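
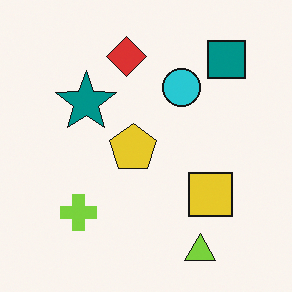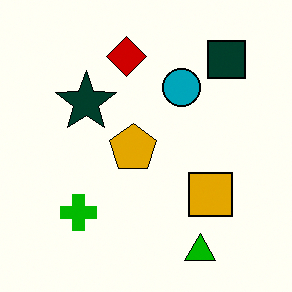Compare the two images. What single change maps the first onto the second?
This is the original image given much higher contrast.

Tones are pushed away from mid-grey across the whole image — a global contrast change.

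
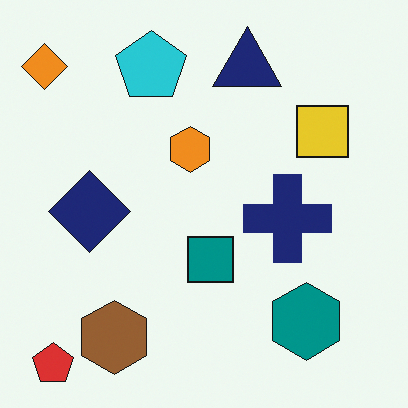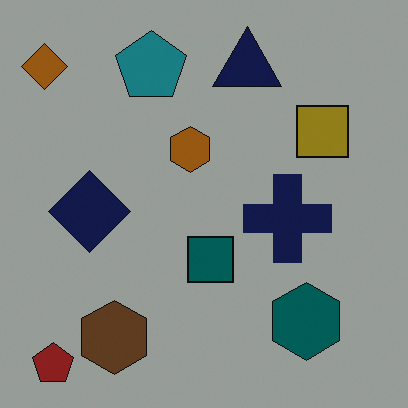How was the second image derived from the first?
It was noticeably darkened.

Every pixel — background and shapes alike — is uniformly darkened.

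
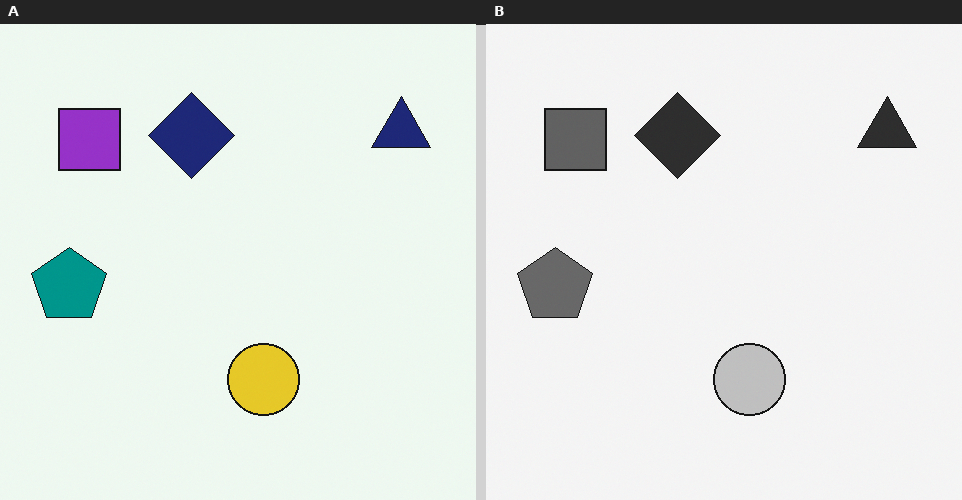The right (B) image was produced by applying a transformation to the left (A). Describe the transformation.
The right (B) image is the left (A) converted to grayscale.

All color is removed — every shape is now a shade of grey.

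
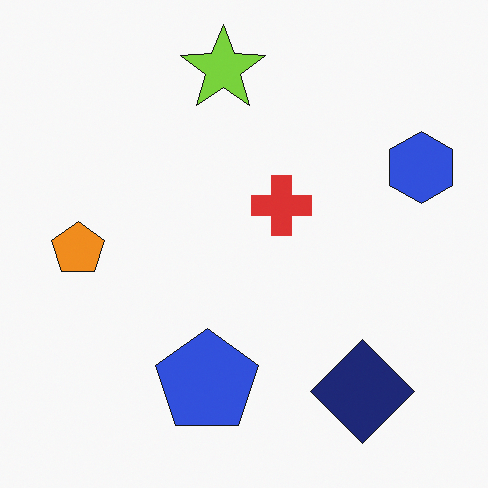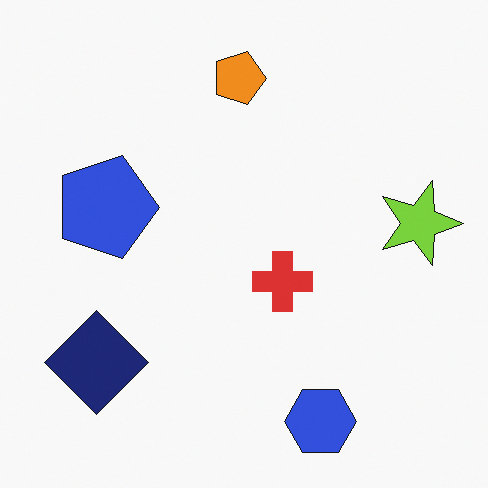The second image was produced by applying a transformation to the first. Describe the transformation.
The transformation is: rotated 90° clockwise.

The blue hexagon sits in the right of the first image and the bottom of the second — consistent with a whole-image 90° clockwise rotation.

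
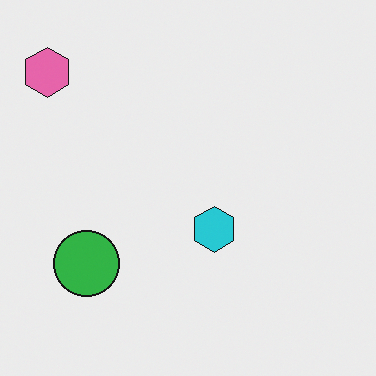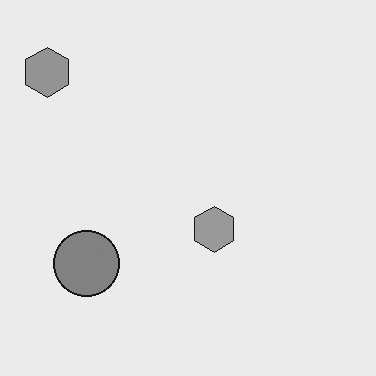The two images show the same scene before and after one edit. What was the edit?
The image was converted to grayscale.

All color is removed — every shape is now a shade of grey.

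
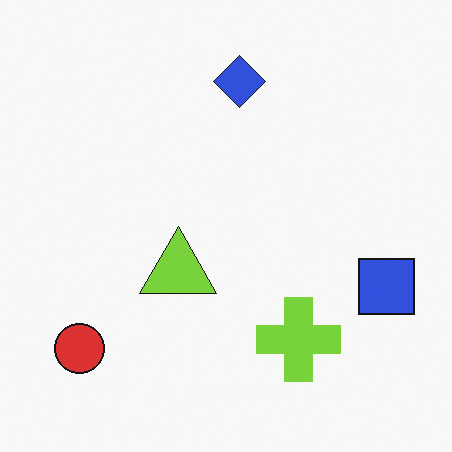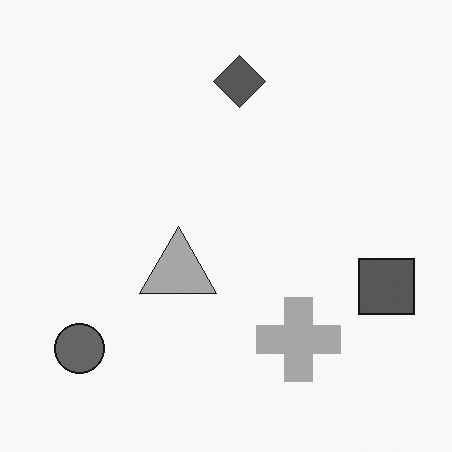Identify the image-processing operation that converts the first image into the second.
The image was converted to grayscale.

All color is removed — every shape is now a shade of grey.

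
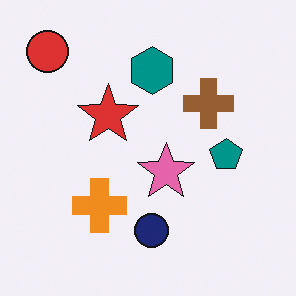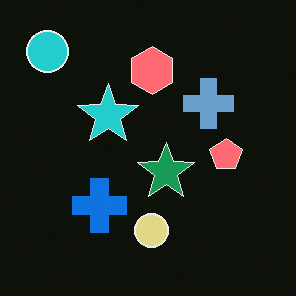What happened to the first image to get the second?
This is the original image color-inverted (negative).

The light background has become dark and every shape's color is its complement — a photographic negative.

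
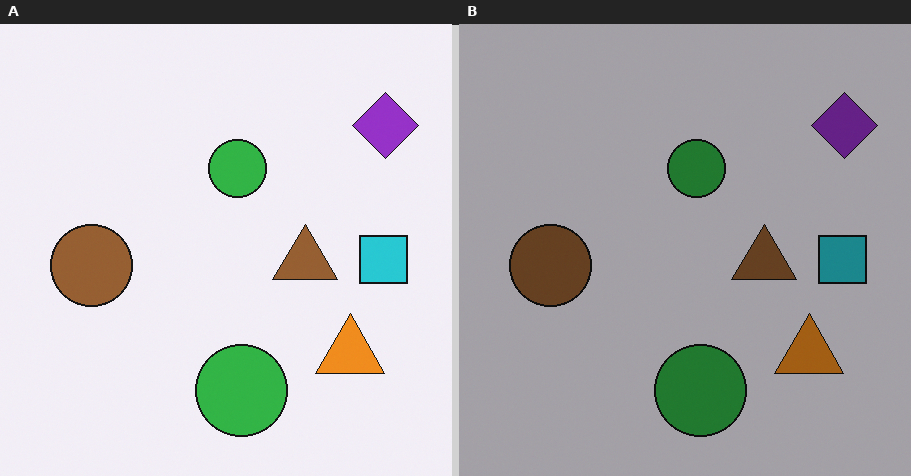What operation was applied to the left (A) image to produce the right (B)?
The transformation is: substantially darkened.

Every pixel — background and shapes alike — is uniformly darkened.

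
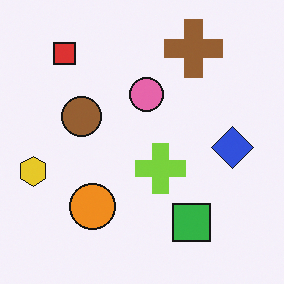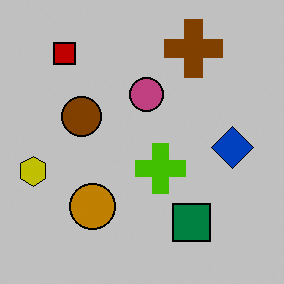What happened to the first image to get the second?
The second image is the first heavily posterized to just a handful of flat colors.

Each flat color has snapped to a coarser quantized level — most visibly, the near-white background has dropped to a flat grey.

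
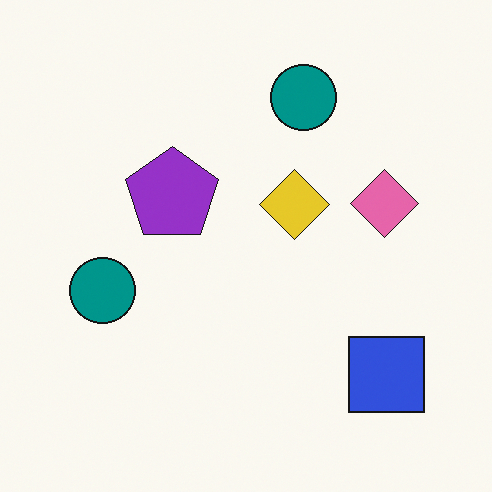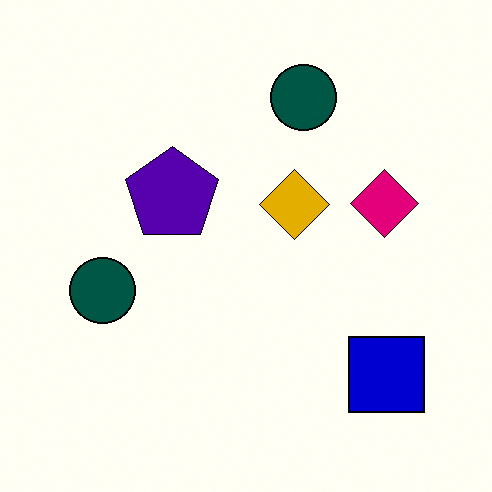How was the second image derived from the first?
The second image is the first given much higher contrast.

Tones are pushed away from mid-grey across the whole image — a global contrast change.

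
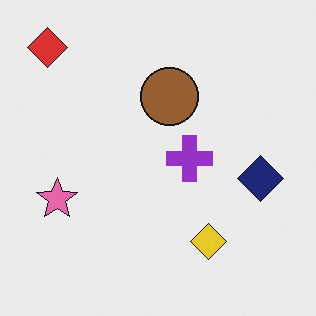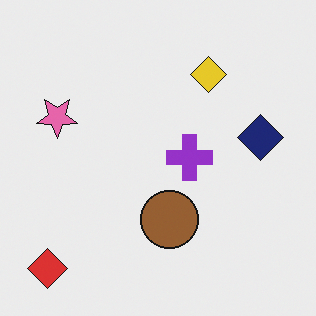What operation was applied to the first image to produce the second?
Flipped vertically (top ↔ bottom).

The red diamond is in the top-left of the first image and the bottom-left of the second — shapes on opposite sides of the horizontal midline have swapped in a mirror flip.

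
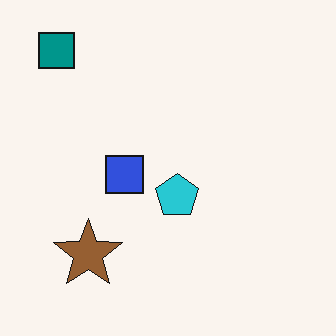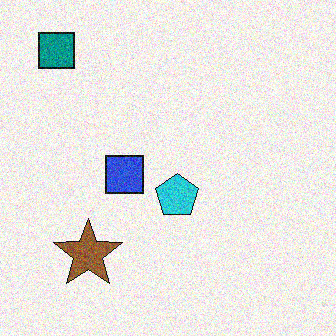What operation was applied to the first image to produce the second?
It was degraded with visible gaussian noise.

Random speckle covers the whole image, including the flat background.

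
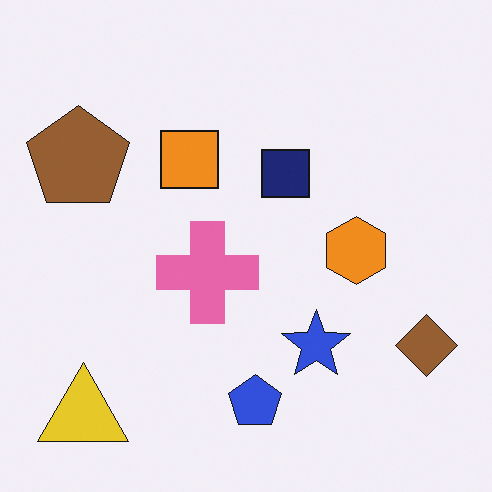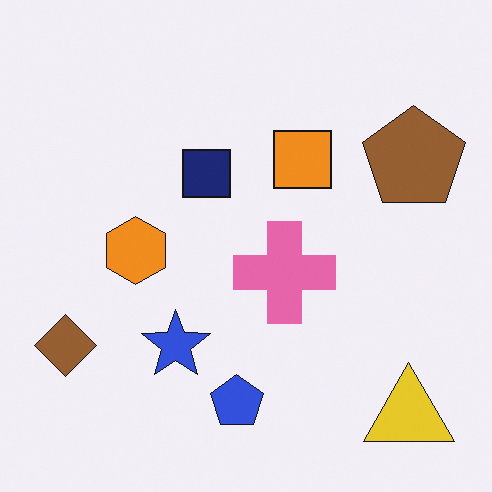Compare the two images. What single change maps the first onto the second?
It was flipped horizontally (left ↔ right).

The brown diamond is in the bottom-right of the first image and the bottom-left of the second — shapes on opposite sides of the vertical midline have swapped in a mirror flip.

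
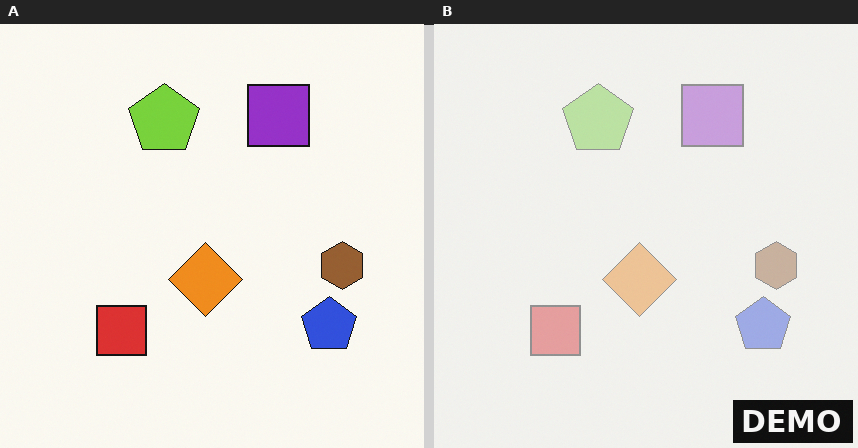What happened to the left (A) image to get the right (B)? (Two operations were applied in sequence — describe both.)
The transformation is: given much lower contrast, then watermarked with the text "DEMO" in the lower-right corner.

Tones are pushed toward mid-grey across the whole image — a global contrast change. A dark label reading "DEMO" appears in the lower-right corner.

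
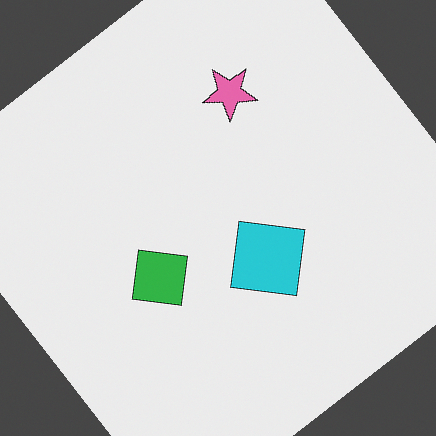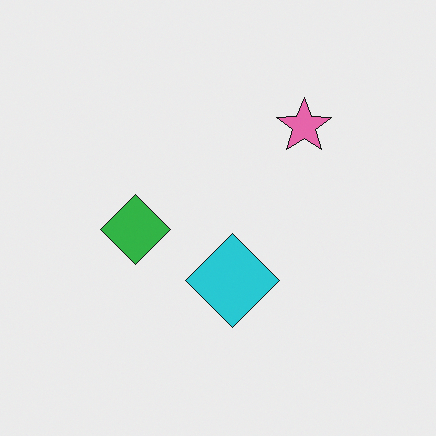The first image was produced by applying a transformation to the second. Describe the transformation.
The first image is the second rotated counter-clockwise by a large amount — several tens of degrees.

Every shape is tilted by the same angle and the image corners show triangular fill wedges — a whole-image rotation by a non-right angle.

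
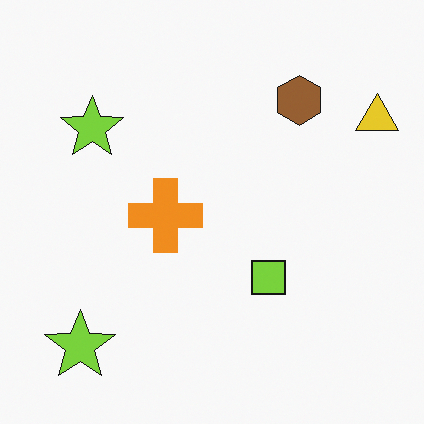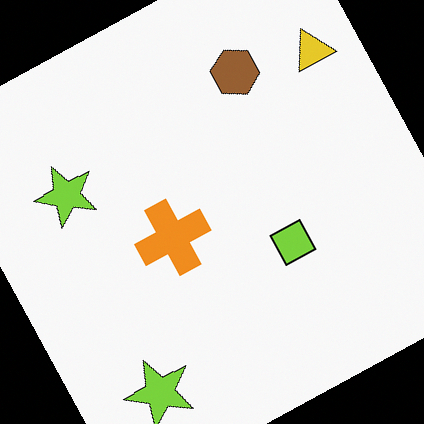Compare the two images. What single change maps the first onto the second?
Rotated counter-clockwise by a moderate amount.

Every shape is tilted by the same angle and the image corners show triangular fill wedges — a whole-image rotation by a non-right angle.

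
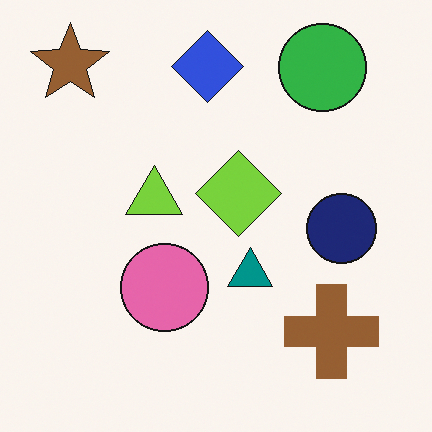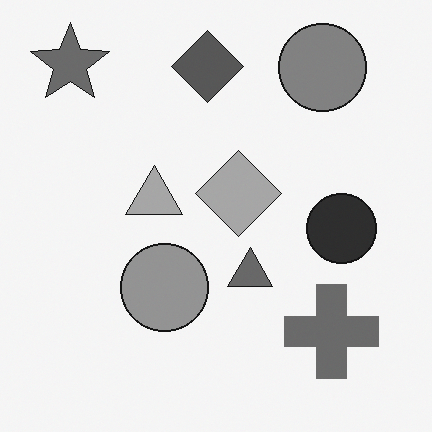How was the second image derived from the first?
This is the original image converted to grayscale.

All color is removed — every shape is now a shade of grey.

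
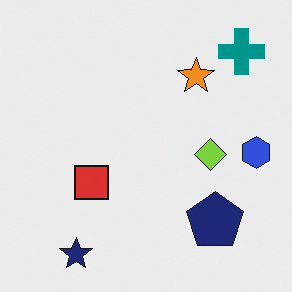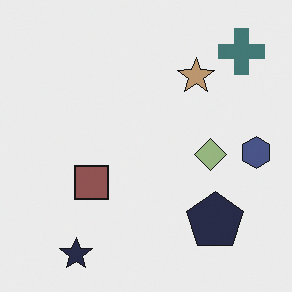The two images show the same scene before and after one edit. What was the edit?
It was made much more muted (saturation change).

All colors are more muted and greyish — a global saturation change.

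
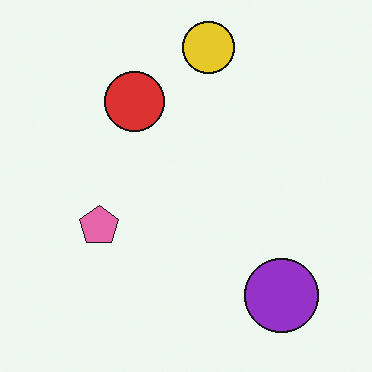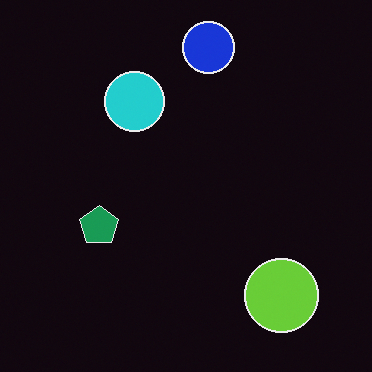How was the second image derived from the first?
The image was color-inverted (negative).

The light background has become dark and every shape's color is its complement — a photographic negative.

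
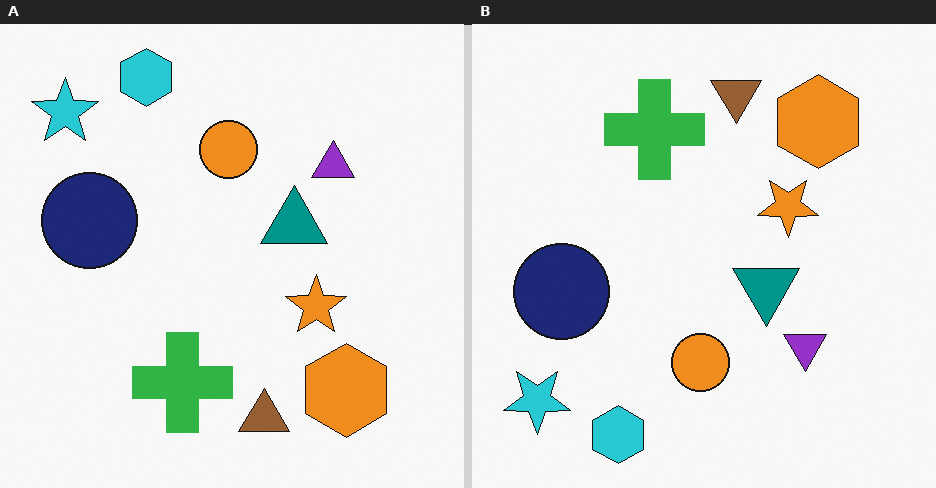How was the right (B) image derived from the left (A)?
It was flipped vertically (top ↔ bottom).

The cyan hexagon is in the top-left of the left (A) image and the bottom-left of the right (B) — shapes on opposite sides of the horizontal midline have swapped in a mirror flip.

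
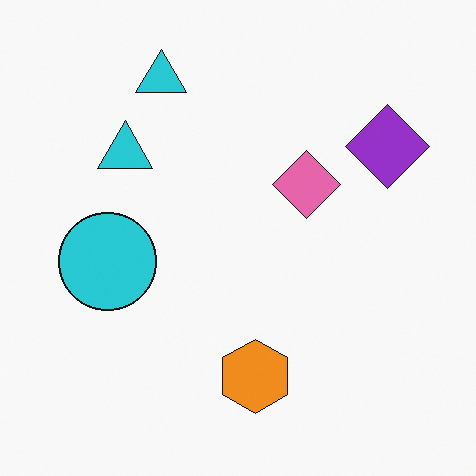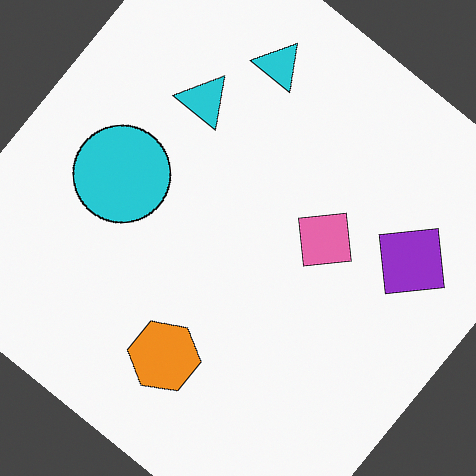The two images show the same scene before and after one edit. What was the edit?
The second image is the first rotated clockwise by a large amount — several tens of degrees.

Every shape is tilted by the same angle and the image corners show triangular fill wedges — a whole-image rotation by a non-right angle.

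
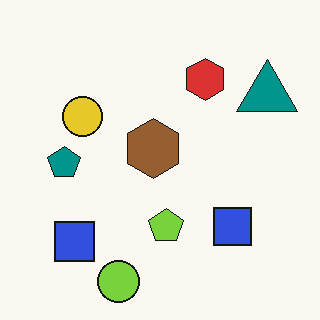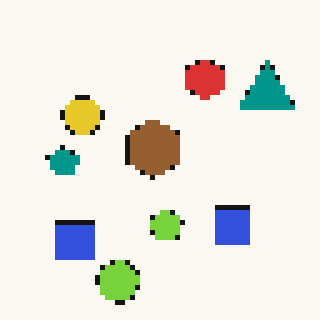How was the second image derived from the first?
This is the original image mildly pixelated.

Shapes are reduced to large square blocks; fine edges and outlines are lost — a downscale-then-upscale (mosaic) effect.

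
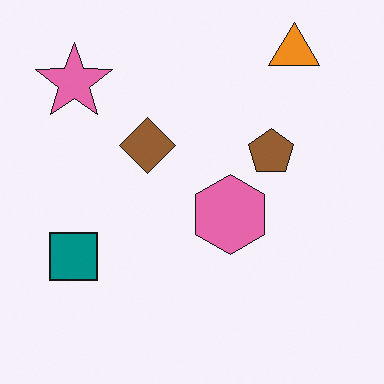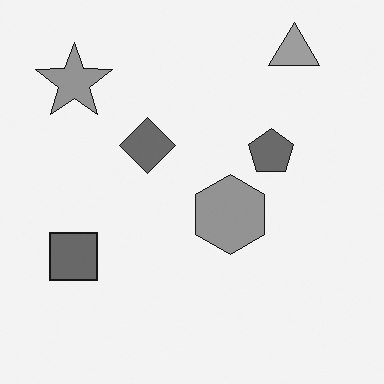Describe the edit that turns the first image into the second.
The image was converted to grayscale.

All color is removed — every shape is now a shade of grey.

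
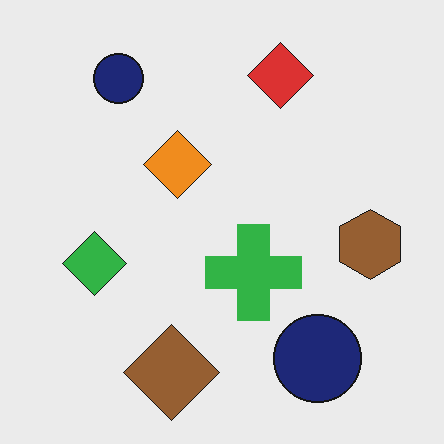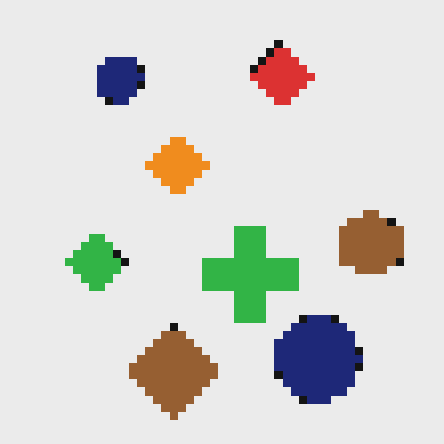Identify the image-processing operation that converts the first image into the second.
This is the original image moderately pixelated.

Shapes are reduced to large square blocks; fine edges and outlines are lost — a downscale-then-upscale (mosaic) effect.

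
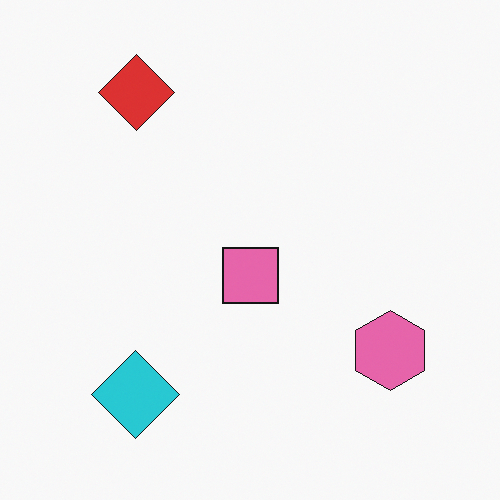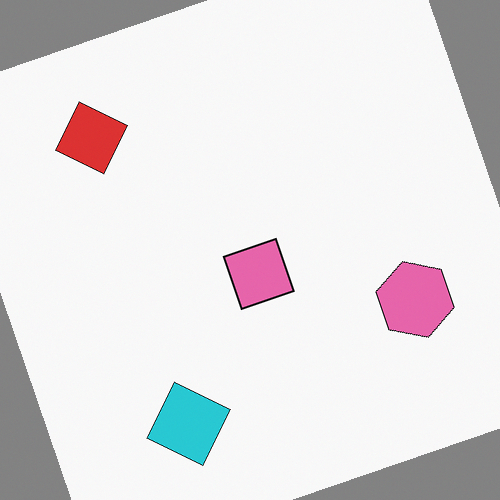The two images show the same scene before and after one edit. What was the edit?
The image was rotated counter-clockwise by a moderate amount.

Every shape is tilted by the same angle and the image corners show triangular fill wedges — a whole-image rotation by a non-right angle.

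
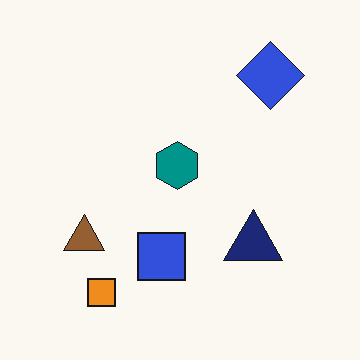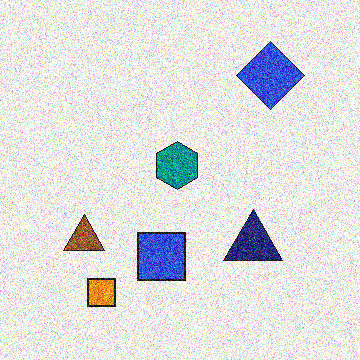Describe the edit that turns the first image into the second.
The transformation is: degraded with a thick layer of grain.

Random speckle covers the whole image, including the flat background.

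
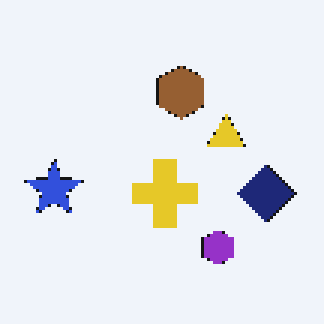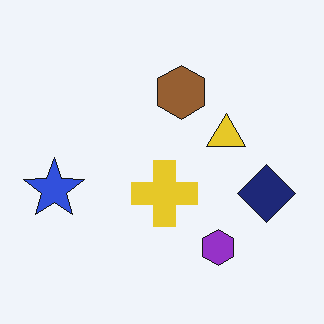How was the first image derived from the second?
Lightly pixelated (a mild mosaic effect).

Shapes are reduced to large square blocks; fine edges and outlines are lost — a downscale-then-upscale (mosaic) effect.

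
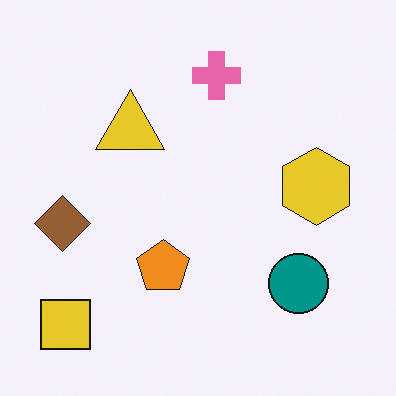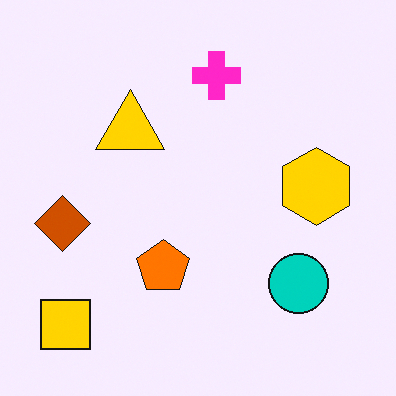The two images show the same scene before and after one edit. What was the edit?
The image was heavily oversaturated.

All colors are more vivid — a global saturation change.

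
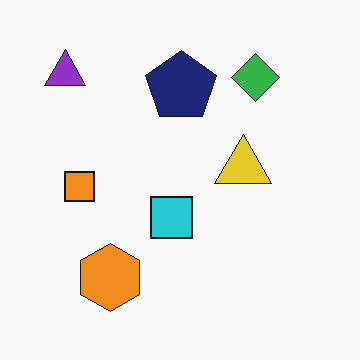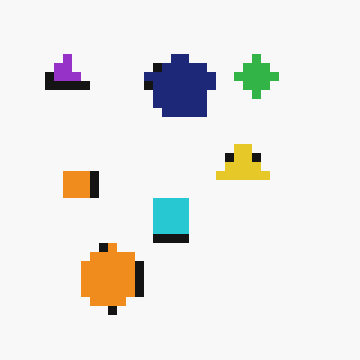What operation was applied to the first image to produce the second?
The image was heavily pixelated into large blocks.

Shapes are reduced to large square blocks; fine edges and outlines are lost — a downscale-then-upscale (mosaic) effect.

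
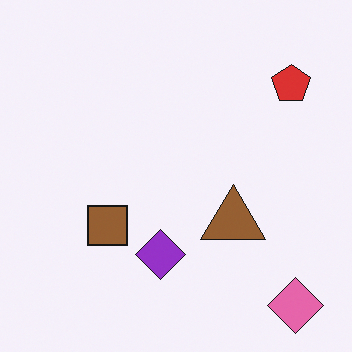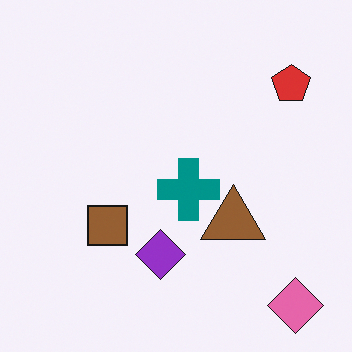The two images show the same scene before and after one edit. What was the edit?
The image was overlaid with an additional teal cross.

A teal cross appears in the second image that is absent from the first.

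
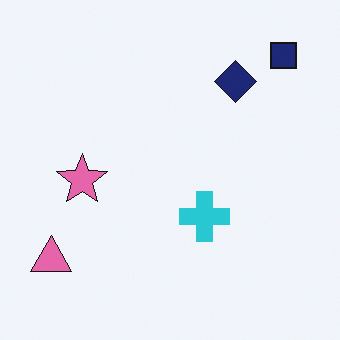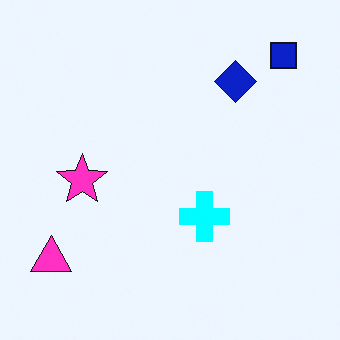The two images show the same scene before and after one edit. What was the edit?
It was made much more vivid (saturation change).

All colors are more vivid — a global saturation change.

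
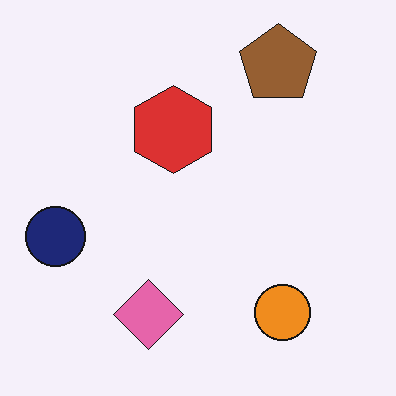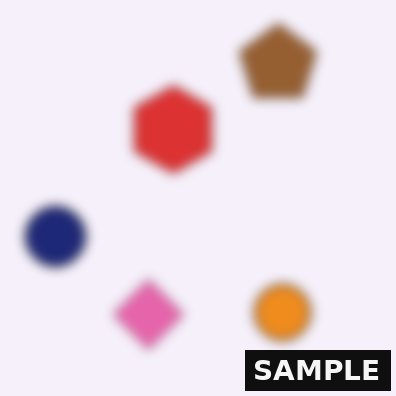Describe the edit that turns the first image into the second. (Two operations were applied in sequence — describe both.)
The second image is the first heavily blurred, then watermarked with the text "SAMPLE" in the lower-right corner.

Shape edges and outlines are uniformly softened across the whole image. A dark label reading "SAMPLE" appears in the lower-right corner.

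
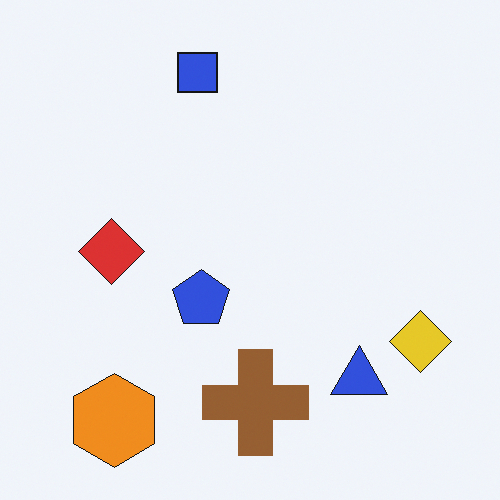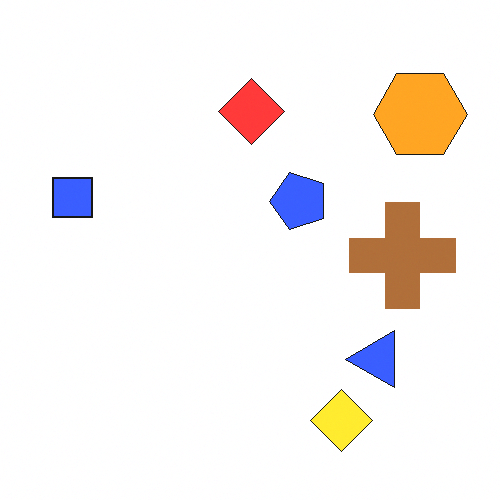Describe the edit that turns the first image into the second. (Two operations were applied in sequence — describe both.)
The transformation is: transposed (reflected across the top-left ↔ bottom-right diagonal), then slightly brightened.

Shapes have swapped their row and column positions — what was in the top-right is now in the bottom-left — a diagonal reflection. Every pixel — background and shapes alike — is uniformly brightened.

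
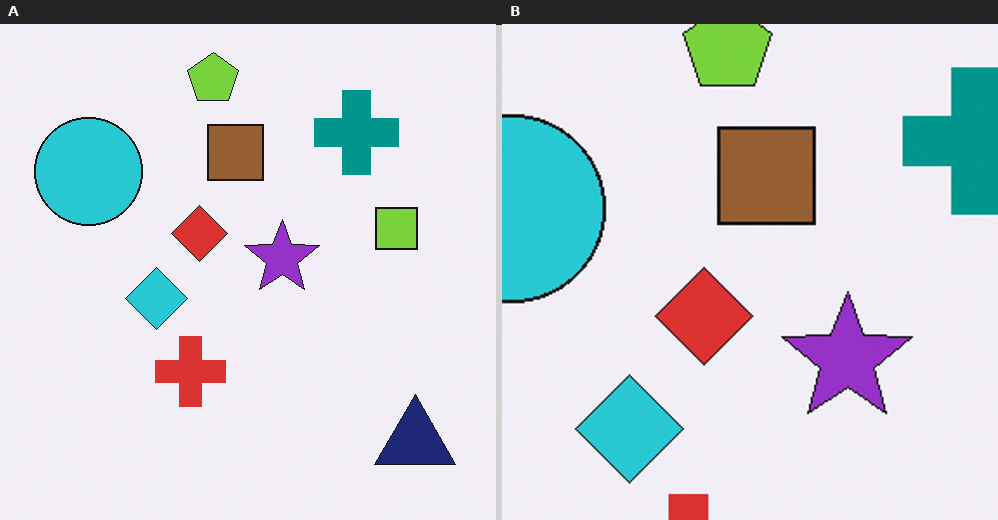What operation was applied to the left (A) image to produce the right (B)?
This is the original image cropped to a noticeably smaller region and rescaled.

The visible shapes are larger and the field of view is narrower; shapes near the original edges may be partly or wholly outside the frame — a crop-and-rescale.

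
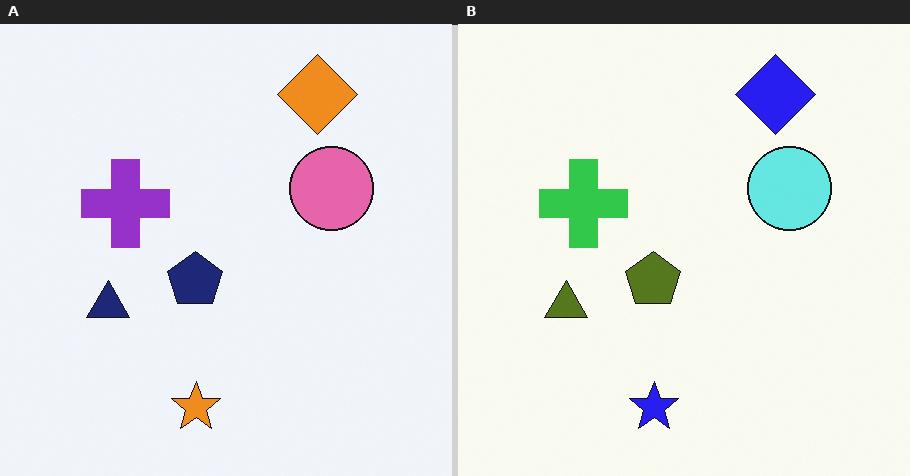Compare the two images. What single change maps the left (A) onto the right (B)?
The right (B) image is the left (A) hue-shifted through roughly half the color wheel.

Every shape's color has rotated by the same amount around the hue wheel — a uniform hue shift.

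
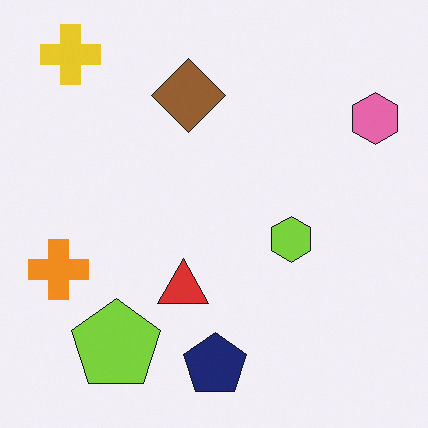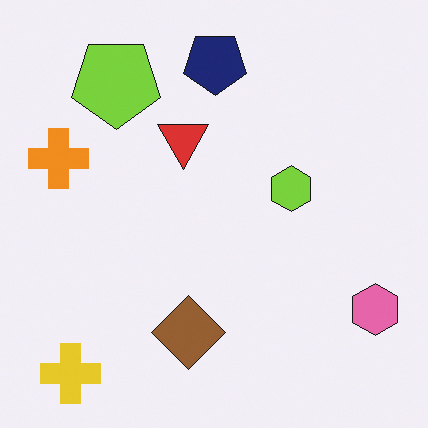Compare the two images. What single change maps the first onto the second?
The image was flipped vertically (top ↔ bottom).

The yellow cross is in the top-left of the first image and the bottom-left of the second — shapes on opposite sides of the horizontal midline have swapped in a mirror flip.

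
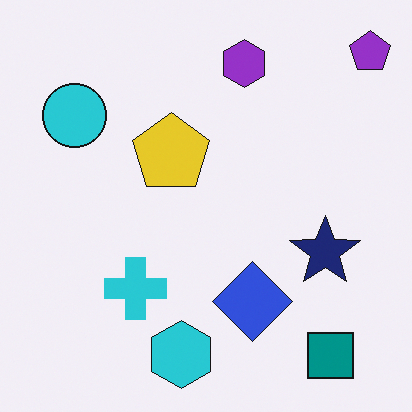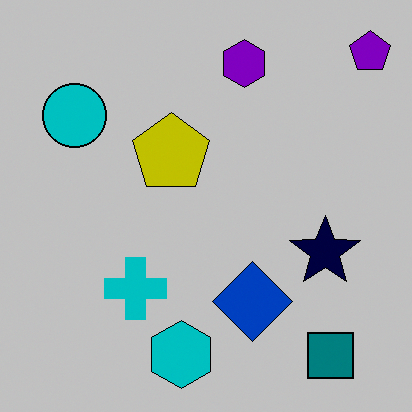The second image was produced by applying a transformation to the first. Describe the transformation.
The transformation is: aggressively posterized.

Each flat color has snapped to a coarser quantized level — most visibly, the near-white background has dropped to a flat grey.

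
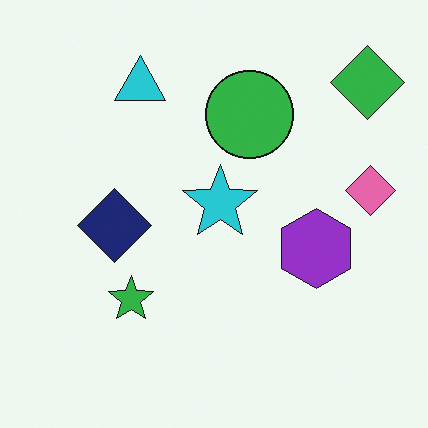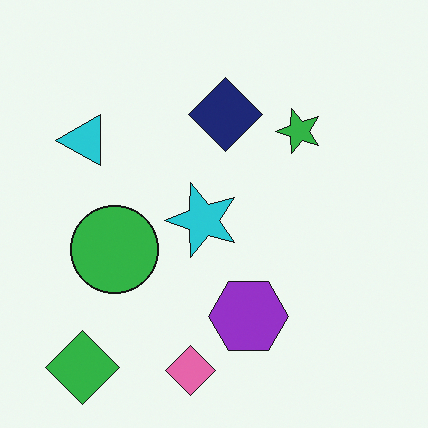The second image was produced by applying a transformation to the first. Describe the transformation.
This is the original image transposed (reflected across the top-left ↔ bottom-right diagonal).

Shapes have swapped their row and column positions — what was in the top-right is now in the bottom-left — a diagonal reflection.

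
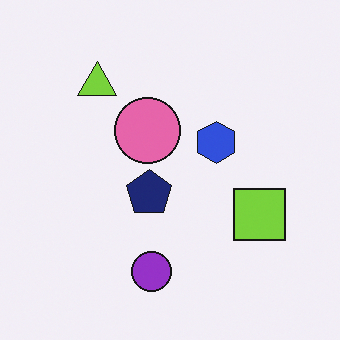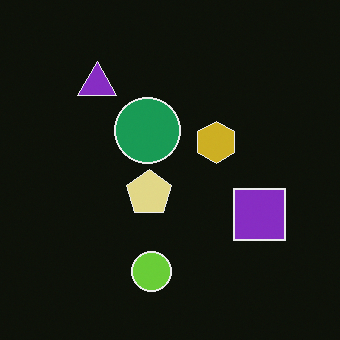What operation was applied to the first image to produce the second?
This is the original image color-inverted (negative).

The light background has become dark and every shape's color is its complement — a photographic negative.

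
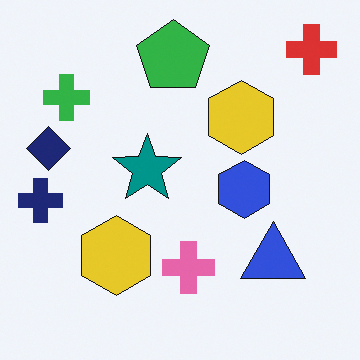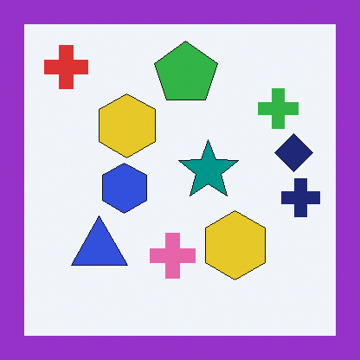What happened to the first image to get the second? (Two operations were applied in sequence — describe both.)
This is the original image flipped horizontally (left ↔ right), then framed with a purple border.

The navy cross is in the left of the first image and the right of the second — shapes on opposite sides of the vertical midline have swapped in a mirror flip. A solid purple frame runs around the edge of the second image, with the content slightly shrunk inside it.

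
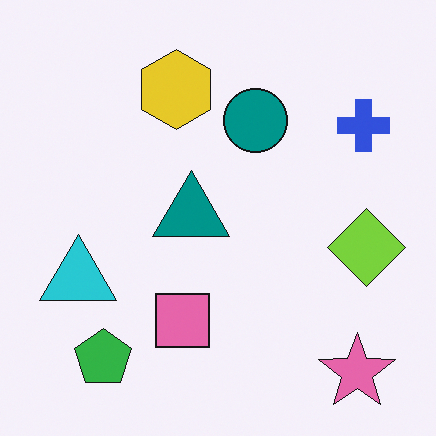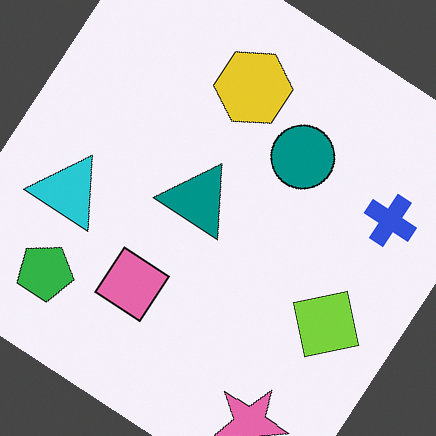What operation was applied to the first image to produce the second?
The transformation is: rotated clockwise by a large amount — several tens of degrees.

Every shape is tilted by the same angle and the image corners show triangular fill wedges — a whole-image rotation by a non-right angle.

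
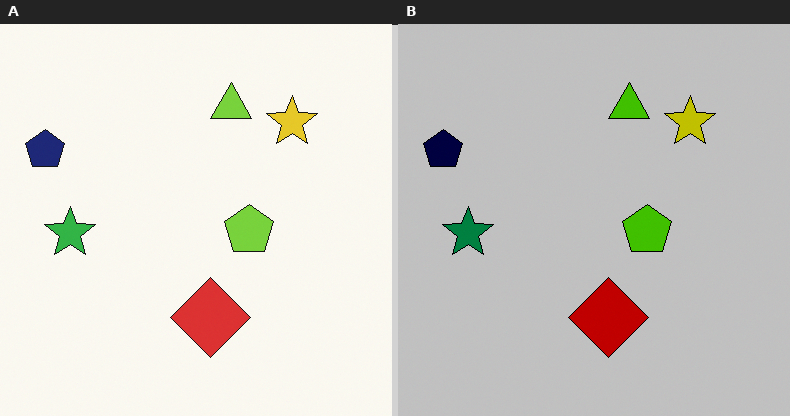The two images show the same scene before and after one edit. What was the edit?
This is the original image heavily posterized to just a handful of flat colors.

Each flat color has snapped to a coarser quantized level — most visibly, the near-white background has dropped to a flat grey.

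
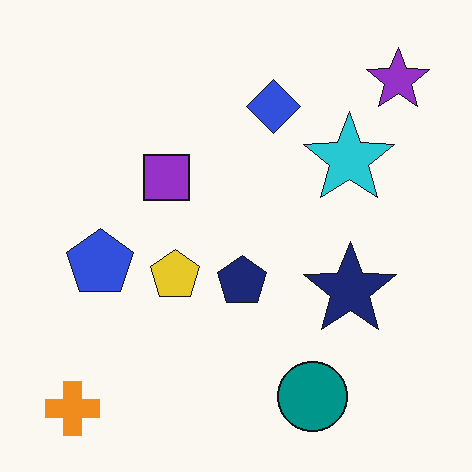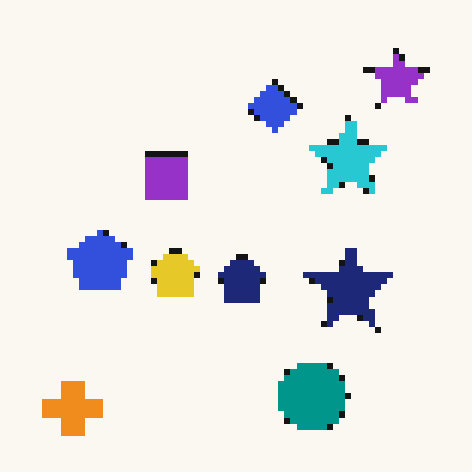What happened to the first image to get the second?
Pixelated into visible square blocks.

Shapes are reduced to large square blocks; fine edges and outlines are lost — a downscale-then-upscale (mosaic) effect.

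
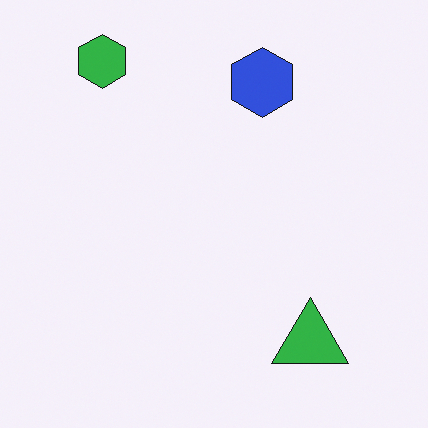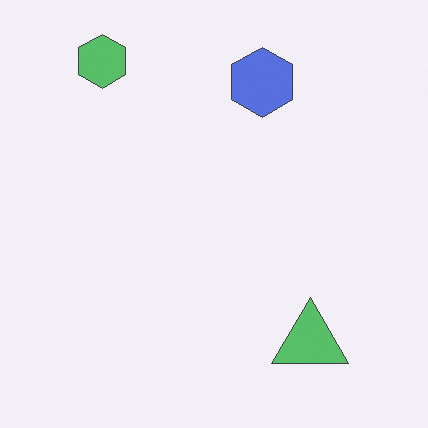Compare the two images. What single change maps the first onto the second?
The transformation is: given slightly reduced contrast.

Tones are pushed toward mid-grey across the whole image — a global contrast change.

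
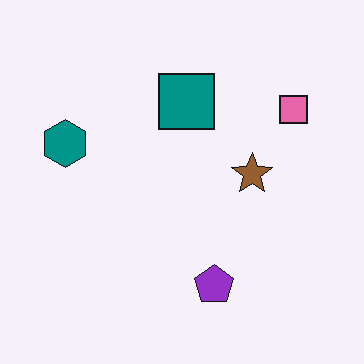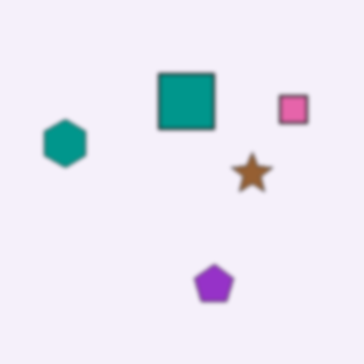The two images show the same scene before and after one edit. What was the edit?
This is the original image slightly softened.

Shape edges and outlines are uniformly softened across the whole image.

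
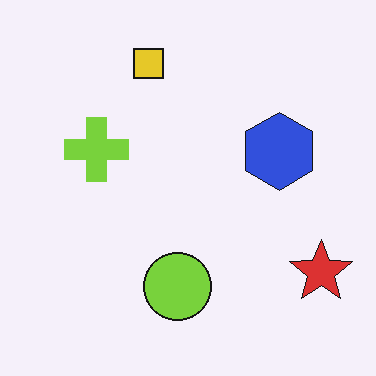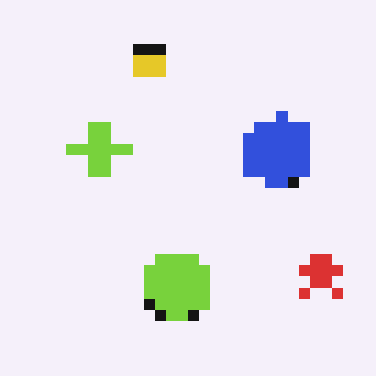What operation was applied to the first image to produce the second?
This is the original image heavily pixelated into large blocks.

Shapes are reduced to large square blocks; fine edges and outlines are lost — a downscale-then-upscale (mosaic) effect.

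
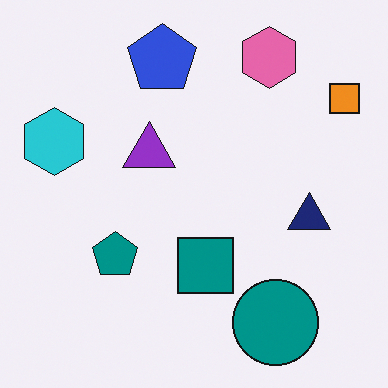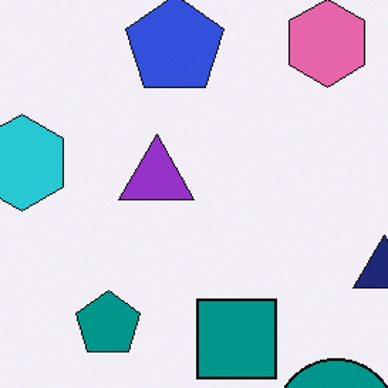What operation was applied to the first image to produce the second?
The transformation is: cropped to a modestly smaller region and rescaled.

The visible shapes are larger and the field of view is narrower; shapes near the original edges may be partly or wholly outside the frame — a crop-and-rescale.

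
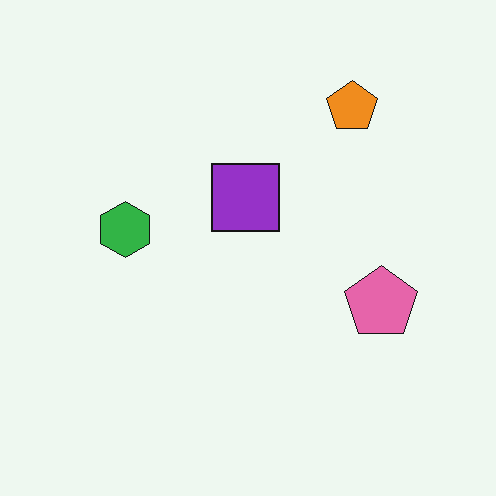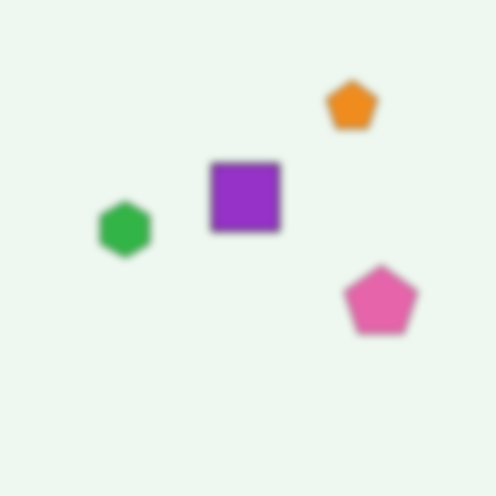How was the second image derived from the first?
The transformation is: noticeably gaussian-blurred.

Shape edges and outlines are uniformly softened across the whole image.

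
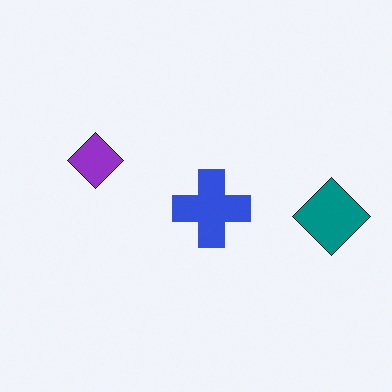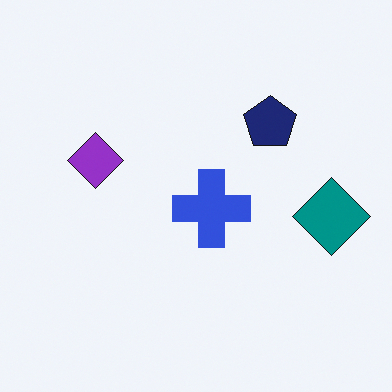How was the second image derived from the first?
The image was overlaid with an additional navy pentagon.

A navy pentagon appears in the second image that is absent from the first.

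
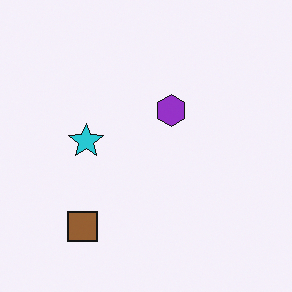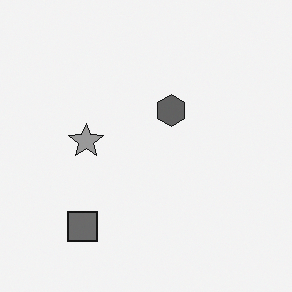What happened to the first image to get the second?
Converted to grayscale.

All color is removed — every shape is now a shade of grey.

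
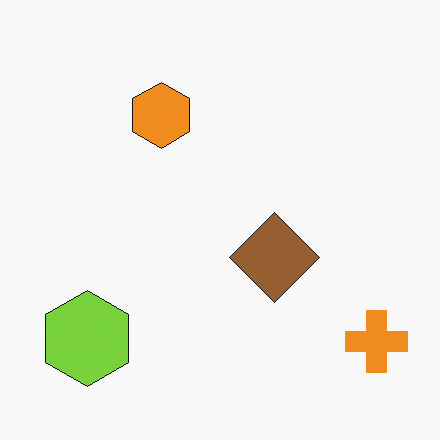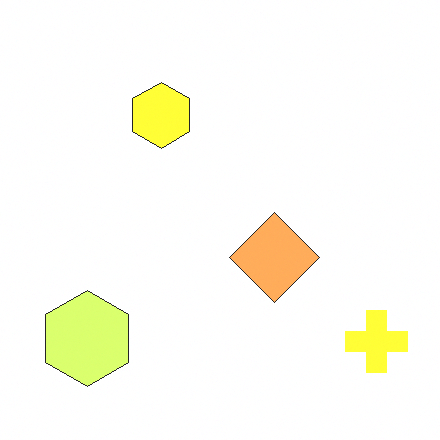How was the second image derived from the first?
The transformation is: brightened a lot.

Every pixel — background and shapes alike — is uniformly brightened.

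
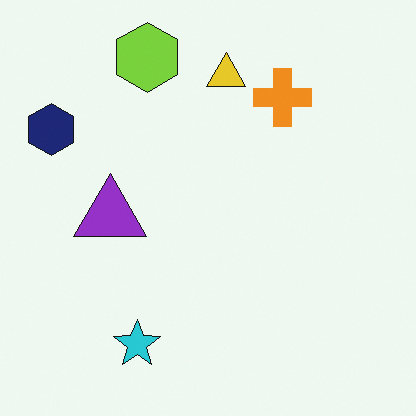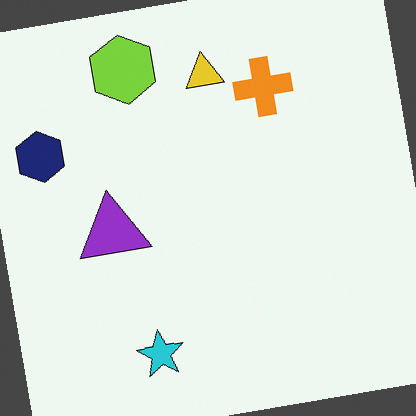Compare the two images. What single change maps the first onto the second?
This is the original image rotated counter-clockwise by a slight angle.

Every shape is tilted by the same angle and the image corners show triangular fill wedges — a whole-image rotation by a non-right angle.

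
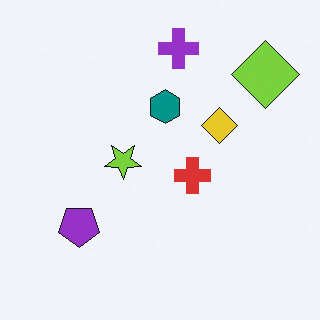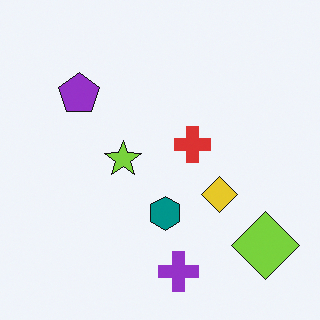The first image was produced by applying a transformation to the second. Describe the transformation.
It was flipped vertically (top ↔ bottom).

The purple cross is in the bottom of the second image and the top of the first — shapes on opposite sides of the horizontal midline have swapped in a mirror flip.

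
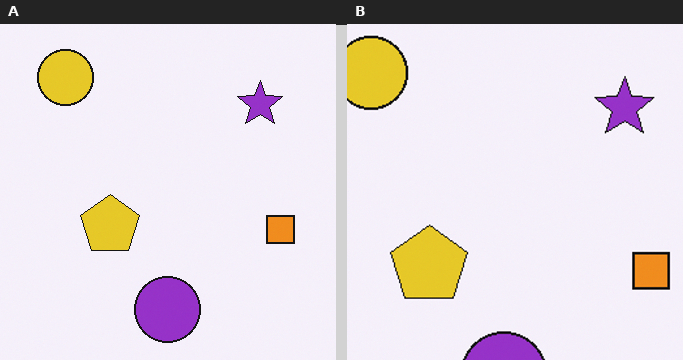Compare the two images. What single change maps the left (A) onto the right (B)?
The transformation is: cropped slightly and scaled back up.

The visible shapes are larger and the field of view is narrower; shapes near the original edges may be partly or wholly outside the frame — a crop-and-rescale.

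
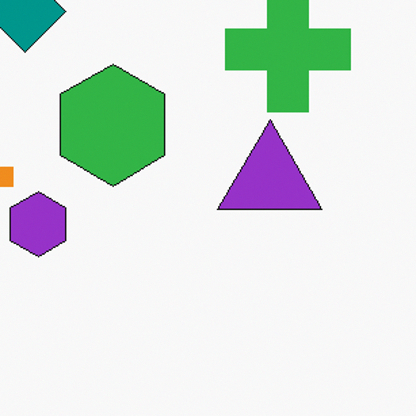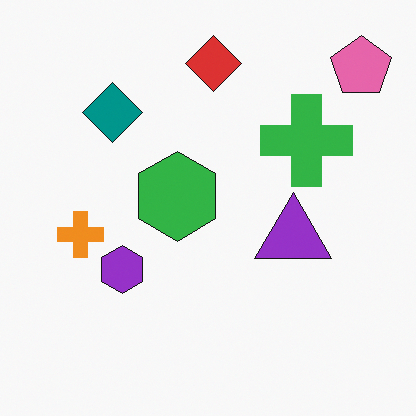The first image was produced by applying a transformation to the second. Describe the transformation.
Cropped to a modestly smaller region and rescaled.

The visible shapes are larger and the field of view is narrower; shapes near the original edges may be partly or wholly outside the frame — a crop-and-rescale.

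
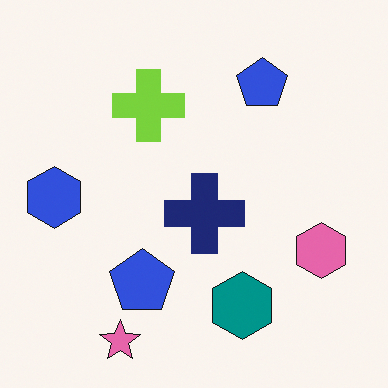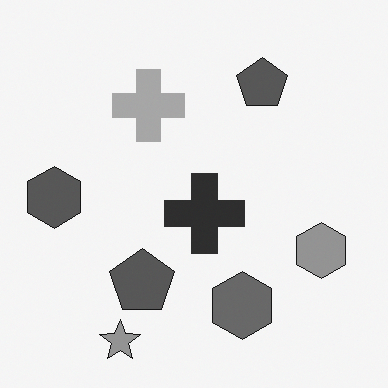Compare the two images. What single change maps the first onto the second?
The transformation is: converted to grayscale.

All color is removed — every shape is now a shade of grey.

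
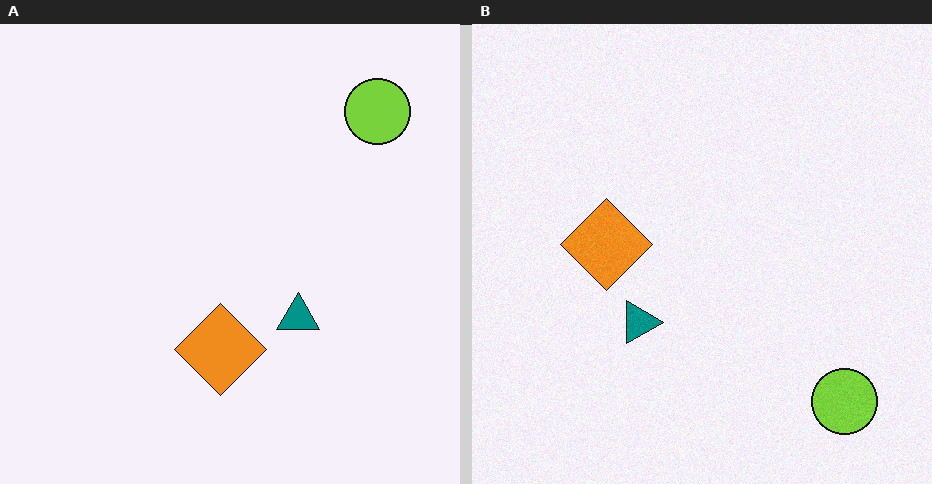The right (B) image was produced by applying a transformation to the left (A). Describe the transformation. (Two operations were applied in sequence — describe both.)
It was degraded with a light layer of grain, then rotated 90° clockwise.

Random speckle covers the whole image, including the flat background. The lime circle sits in the top-right of the left (A) image and the bottom-right of the right (B) — consistent with a whole-image 90° clockwise rotation.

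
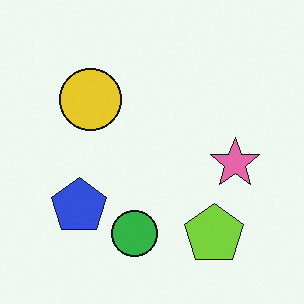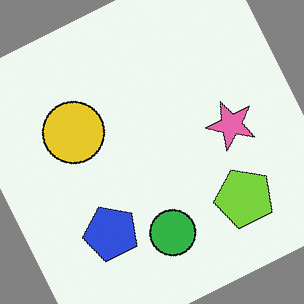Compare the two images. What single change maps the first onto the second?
The image was rotated counter-clockwise by a clearly visible amount.

Every shape is tilted by the same angle and the image corners show triangular fill wedges — a whole-image rotation by a non-right angle.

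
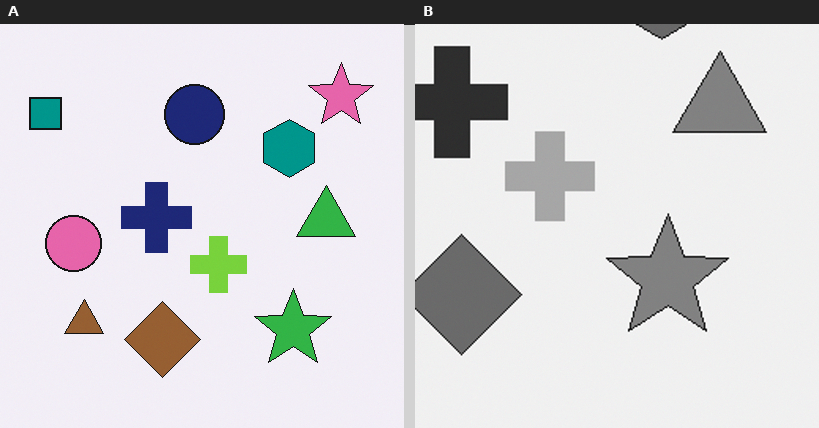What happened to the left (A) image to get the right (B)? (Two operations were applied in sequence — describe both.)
Converted to grayscale, then cropped to a modestly smaller region and rescaled.

All color is removed — every shape is now a shade of grey. The visible shapes are larger and the field of view is narrower; shapes near the original edges may be partly or wholly outside the frame — a crop-and-rescale.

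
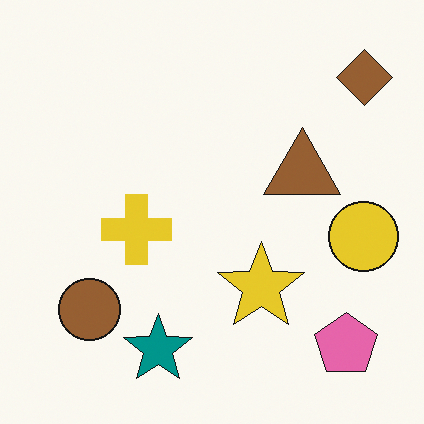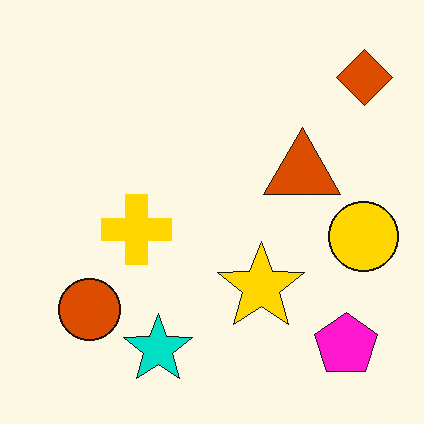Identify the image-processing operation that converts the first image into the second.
The image was heavily oversaturated.

All colors are more vivid — a global saturation change.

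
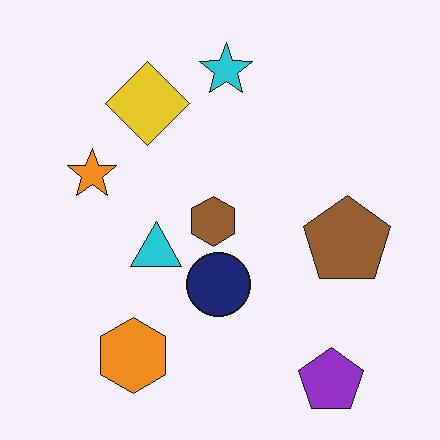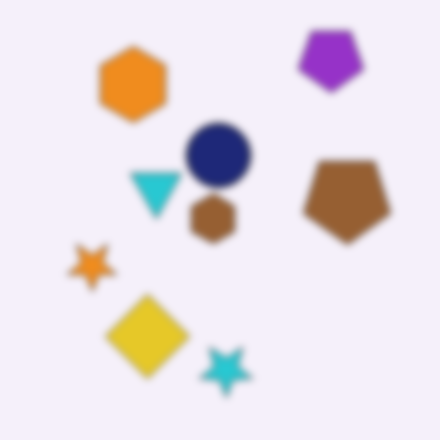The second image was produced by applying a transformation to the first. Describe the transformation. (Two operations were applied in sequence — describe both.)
The second image is the first noticeably gaussian-blurred, then flipped vertically (top ↔ bottom).

Shape edges and outlines are uniformly softened across the whole image. The purple pentagon is in the bottom-right of the first image and the top-right of the second — shapes on opposite sides of the horizontal midline have swapped in a mirror flip.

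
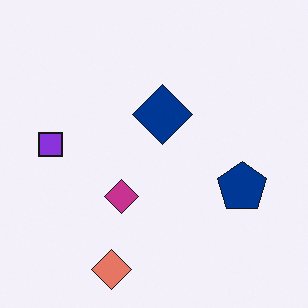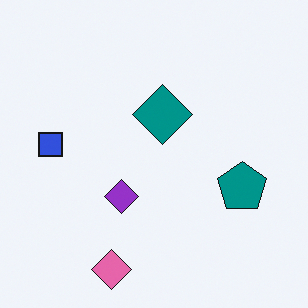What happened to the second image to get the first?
This is the original image hue-shifted by a small amount.

Every shape's color has rotated by the same amount around the hue wheel — a uniform hue shift.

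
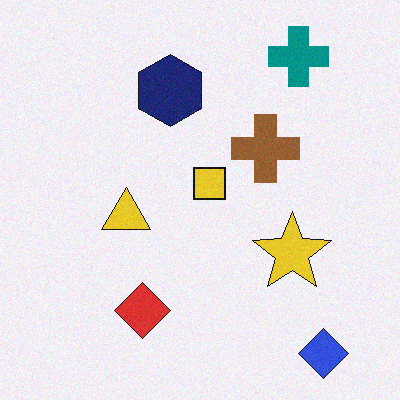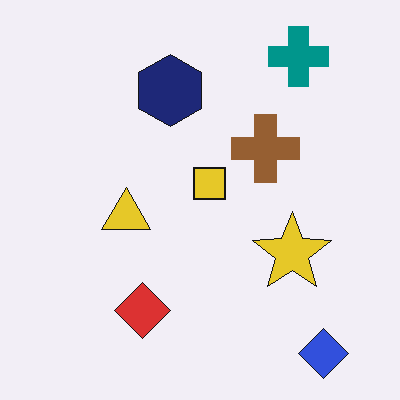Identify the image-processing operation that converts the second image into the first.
This is the original image degraded with light additive noise.

Random speckle covers the whole image, including the flat background.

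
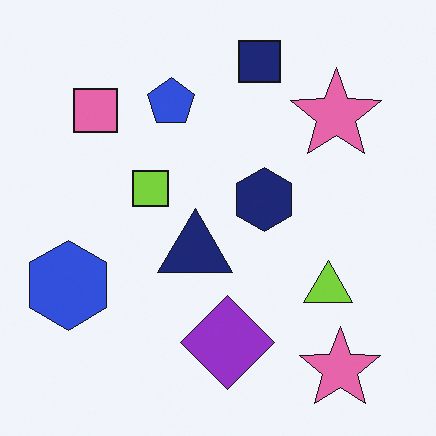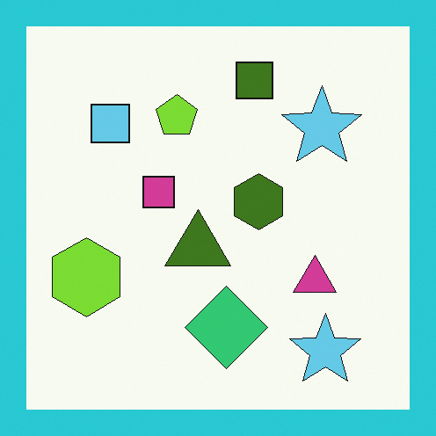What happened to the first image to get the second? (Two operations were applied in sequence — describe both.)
This is the original image hue-shifted through roughly half the color wheel, then framed with a cyan border.

Every shape's color has rotated by the same amount around the hue wheel — a uniform hue shift. A solid cyan frame runs around the edge of the second image, with the content slightly shrunk inside it.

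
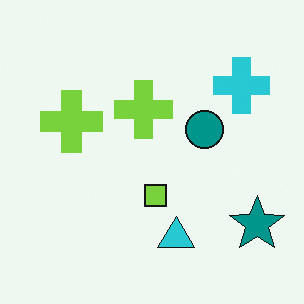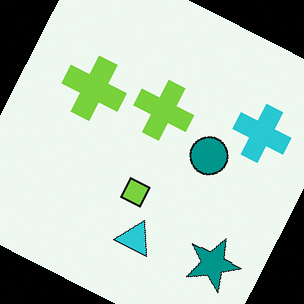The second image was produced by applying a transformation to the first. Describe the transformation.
Rotated clockwise by a moderate amount.

Every shape is tilted by the same angle and the image corners show triangular fill wedges — a whole-image rotation by a non-right angle.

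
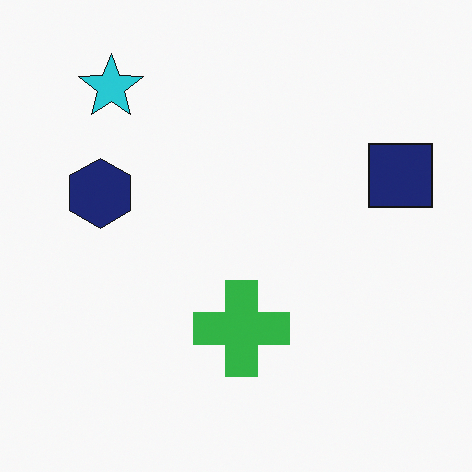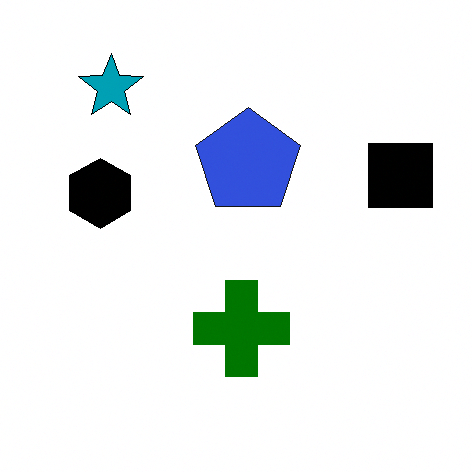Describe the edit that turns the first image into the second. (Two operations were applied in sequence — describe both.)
It was boosted in contrast, then overlaid with an additional blue pentagon.

Tones are pushed away from mid-grey across the whole image — a global contrast change. A blue pentagon appears in the second image that is absent from the first.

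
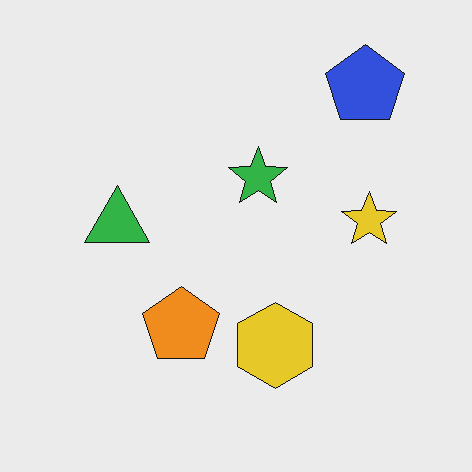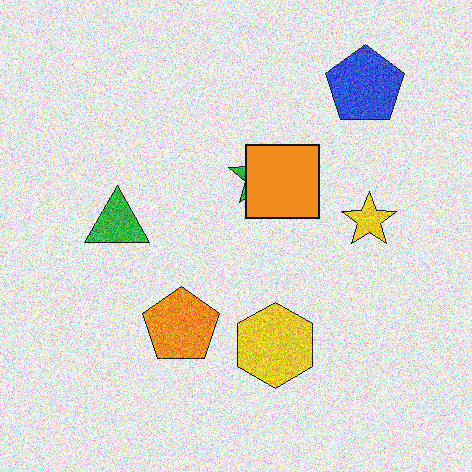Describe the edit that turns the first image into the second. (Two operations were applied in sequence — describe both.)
The transformation is: degraded with a thick layer of grain, then overlaid with an additional orange square.

Random speckle covers the whole image, including the flat background. An orange square appears in the second image that is absent from the first.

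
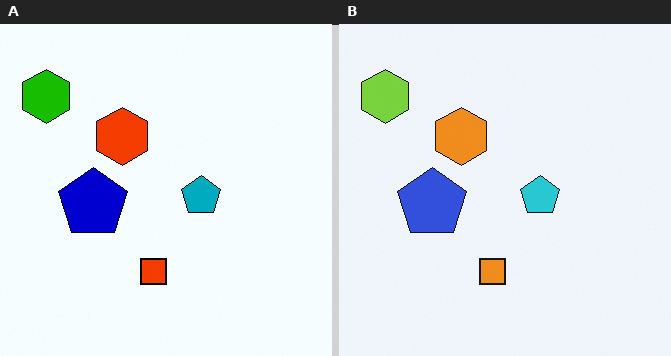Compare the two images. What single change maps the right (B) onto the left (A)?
This is the original image given much higher contrast.

Tones are pushed away from mid-grey across the whole image — a global contrast change.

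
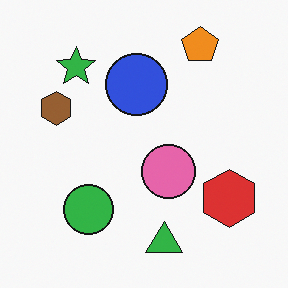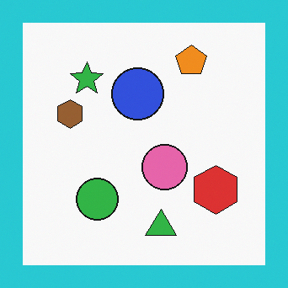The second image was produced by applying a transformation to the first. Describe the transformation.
It was framed with a cyan border.

A solid cyan frame runs around the edge of the second image, with the content slightly shrunk inside it.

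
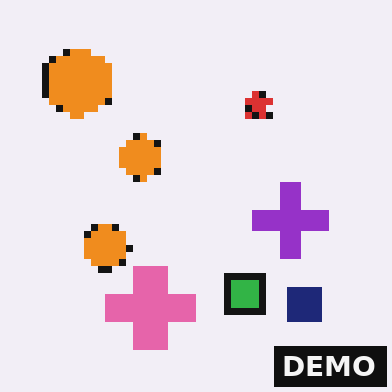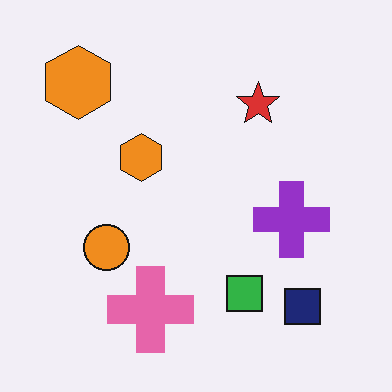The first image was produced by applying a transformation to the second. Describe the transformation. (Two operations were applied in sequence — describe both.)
The first image is the second moderately pixelated, then watermarked with the text "DEMO" in the lower-right corner.

Shapes are reduced to large square blocks; fine edges and outlines are lost — a downscale-then-upscale (mosaic) effect. A dark label reading "DEMO" appears in the lower-right corner.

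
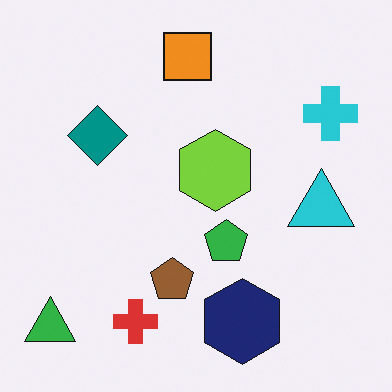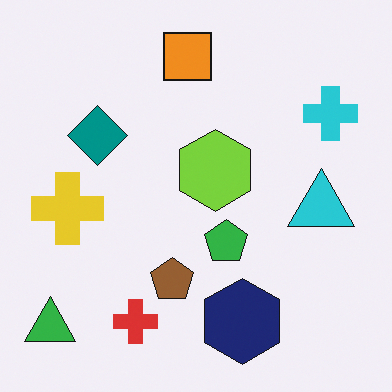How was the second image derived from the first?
The second image is the first overlaid with an additional yellow cross.

A yellow cross appears in the second image that is absent from the first.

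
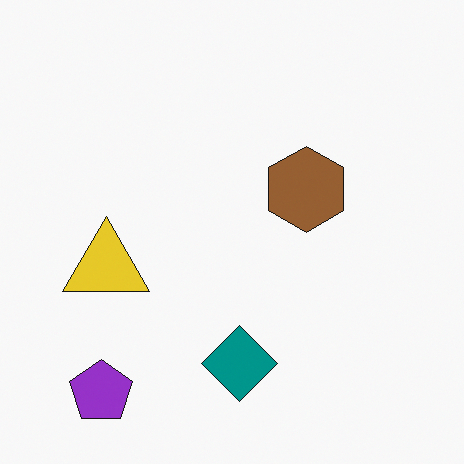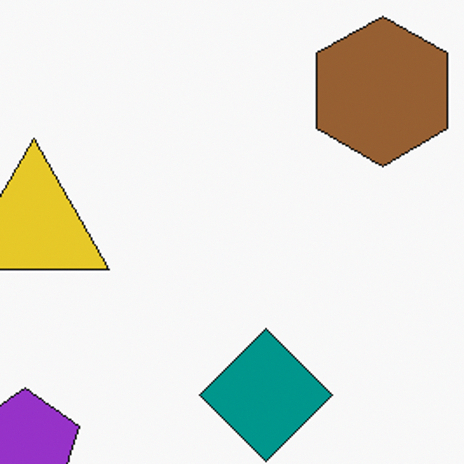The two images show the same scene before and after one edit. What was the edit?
The second image is the first cropped to a noticeably smaller region and rescaled.

The visible shapes are larger and the field of view is narrower; shapes near the original edges may be partly or wholly outside the frame — a crop-and-rescale.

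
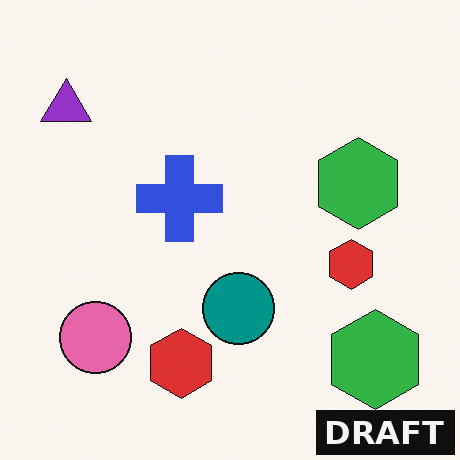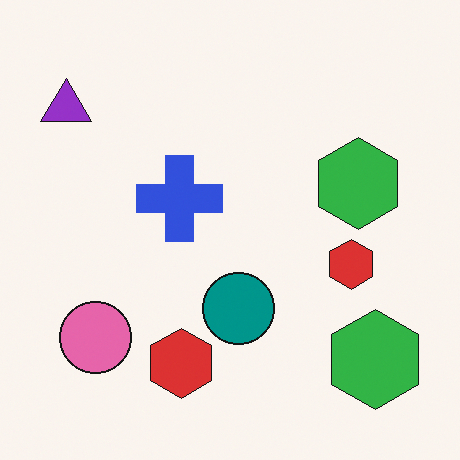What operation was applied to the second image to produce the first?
Watermarked with the text "DRAFT" in the lower-right corner.

A dark label reading "DRAFT" appears in the lower-right corner.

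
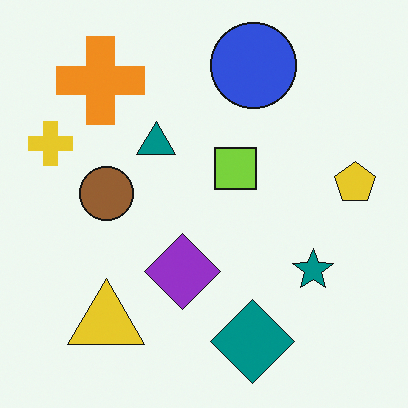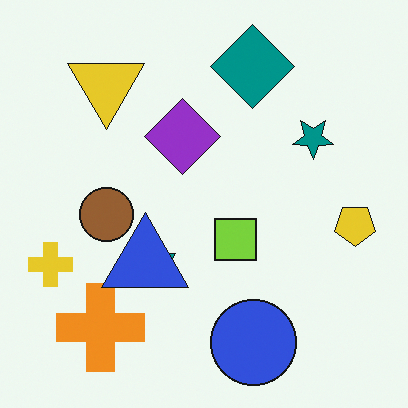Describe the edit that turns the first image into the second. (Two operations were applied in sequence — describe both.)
The transformation is: flipped vertically (top ↔ bottom), then overlaid with an additional blue triangle.

The blue circle is in the top of the first image and the bottom of the second — shapes on opposite sides of the horizontal midline have swapped in a mirror flip. A blue triangle appears in the second image that is absent from the first.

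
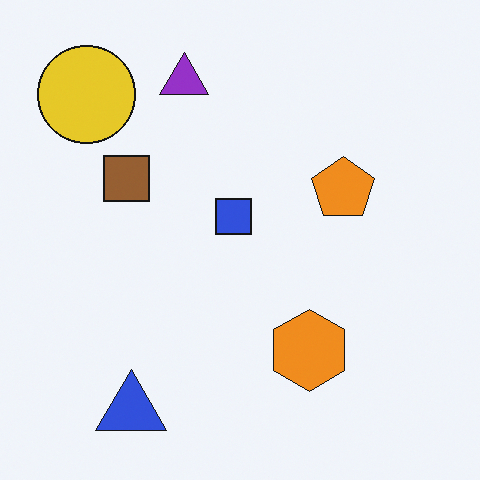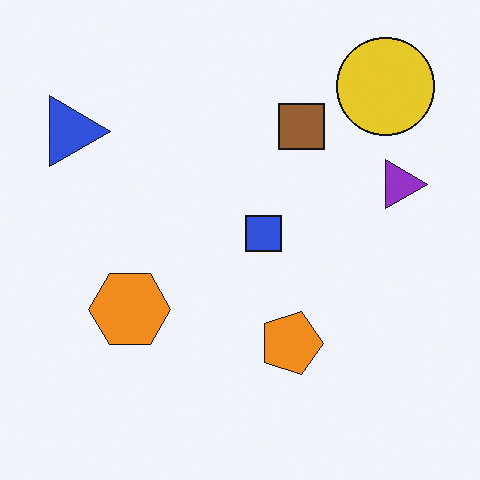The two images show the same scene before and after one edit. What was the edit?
It was rotated 90° clockwise.

The yellow circle sits in the top-left of the first image and the top-right of the second — consistent with a whole-image 90° clockwise rotation.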